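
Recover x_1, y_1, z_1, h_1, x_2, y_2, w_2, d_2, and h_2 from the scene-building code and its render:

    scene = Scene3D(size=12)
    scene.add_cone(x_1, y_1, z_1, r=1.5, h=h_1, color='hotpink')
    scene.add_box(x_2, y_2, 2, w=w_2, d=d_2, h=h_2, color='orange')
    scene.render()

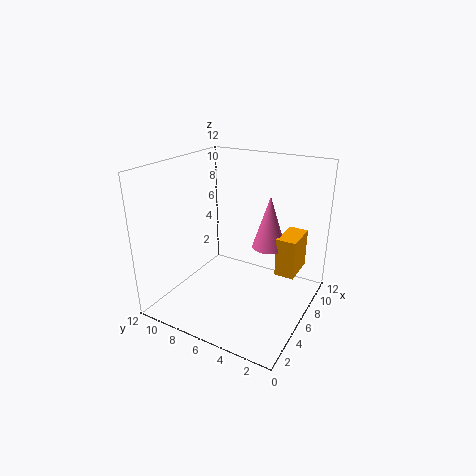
x_1 = 9; y_1 = 4.5; z_1 = 4.25; h_1 = 4.75; x_2 = 8.25; y_2 = 1.75; w_2 = 3.25; d_2 = 1.75; h_2 = 3.5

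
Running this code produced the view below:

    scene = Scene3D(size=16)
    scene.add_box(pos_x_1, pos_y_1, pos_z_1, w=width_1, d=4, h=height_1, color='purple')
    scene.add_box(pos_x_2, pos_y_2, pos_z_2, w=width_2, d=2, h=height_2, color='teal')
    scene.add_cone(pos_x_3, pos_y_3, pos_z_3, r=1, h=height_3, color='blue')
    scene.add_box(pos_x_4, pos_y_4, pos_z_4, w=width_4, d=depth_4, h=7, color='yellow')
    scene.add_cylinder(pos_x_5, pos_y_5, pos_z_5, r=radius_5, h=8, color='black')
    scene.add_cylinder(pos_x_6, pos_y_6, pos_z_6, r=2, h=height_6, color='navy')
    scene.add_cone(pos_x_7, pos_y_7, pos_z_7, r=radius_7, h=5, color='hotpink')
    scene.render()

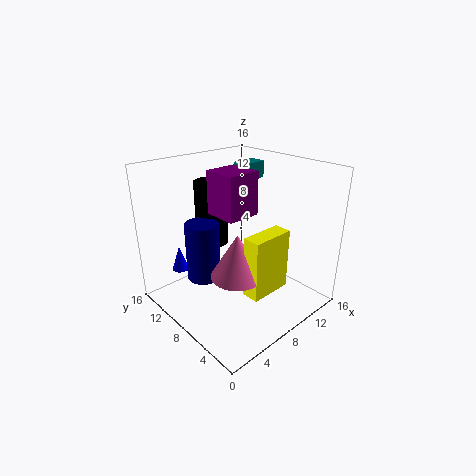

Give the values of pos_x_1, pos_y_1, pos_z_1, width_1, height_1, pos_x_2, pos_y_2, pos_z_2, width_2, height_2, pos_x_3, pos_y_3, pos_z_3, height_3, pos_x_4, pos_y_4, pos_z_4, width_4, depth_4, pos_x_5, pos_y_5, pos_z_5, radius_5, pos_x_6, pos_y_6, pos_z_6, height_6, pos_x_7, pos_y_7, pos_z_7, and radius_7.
pos_x_1 = 7; pos_y_1 = 8; pos_z_1 = 10; width_1 = 4; height_1 = 5; pos_x_2 = 12; pos_y_2 = 11; pos_z_2 = 13; width_2 = 3; height_2 = 2; pos_x_3 = 4; pos_y_3 = 14; pos_z_3 = 3; height_3 = 3; pos_x_4 = 7; pos_y_4 = 4; pos_z_4 = 2; width_4 = 5; depth_4 = 2; pos_x_5 = 9; pos_y_5 = 14; pos_z_5 = 5; radius_5 = 2; pos_x_6 = 6; pos_y_6 = 12; pos_z_6 = 2; height_6 = 7; pos_x_7 = 7; pos_y_7 = 7; pos_z_7 = 4; radius_7 = 3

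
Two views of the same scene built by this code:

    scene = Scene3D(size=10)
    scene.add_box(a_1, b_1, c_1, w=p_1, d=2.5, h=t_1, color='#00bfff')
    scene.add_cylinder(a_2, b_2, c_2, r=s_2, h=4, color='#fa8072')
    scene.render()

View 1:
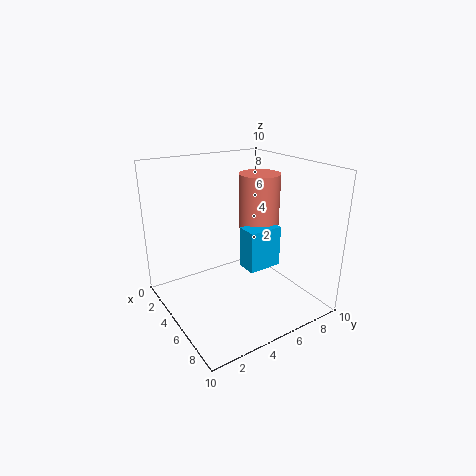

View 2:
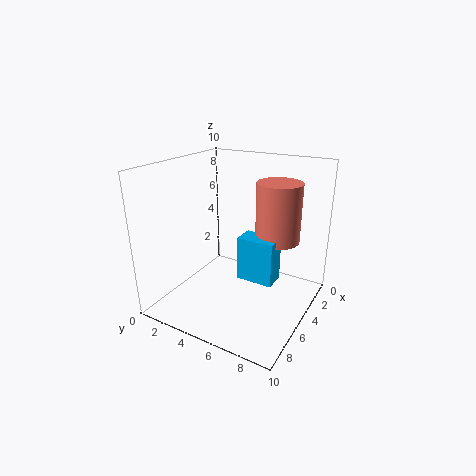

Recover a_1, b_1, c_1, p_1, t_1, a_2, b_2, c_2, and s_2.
a_1 = 4.5; b_1 = 5.5; c_1 = 2.5; p_1 = 1.5; t_1 = 3; a_2 = 4; b_2 = 7.5; c_2 = 5; s_2 = 1.5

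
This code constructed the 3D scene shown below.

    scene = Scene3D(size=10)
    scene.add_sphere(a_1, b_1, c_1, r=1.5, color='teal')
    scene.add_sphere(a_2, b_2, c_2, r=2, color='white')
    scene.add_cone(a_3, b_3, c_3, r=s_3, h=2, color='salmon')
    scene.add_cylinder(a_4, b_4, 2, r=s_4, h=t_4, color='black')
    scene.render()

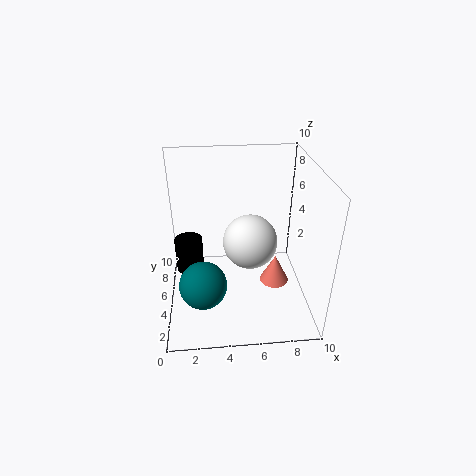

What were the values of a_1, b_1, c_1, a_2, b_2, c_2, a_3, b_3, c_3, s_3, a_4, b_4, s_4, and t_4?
a_1 = 2.5; b_1 = 2; c_1 = 3.5; a_2 = 6; b_2 = 6; c_2 = 4; a_3 = 7.5; b_3 = 4; c_3 = 2; s_3 = 1; a_4 = 1.5; b_4 = 6; s_4 = 1; t_4 = 2.5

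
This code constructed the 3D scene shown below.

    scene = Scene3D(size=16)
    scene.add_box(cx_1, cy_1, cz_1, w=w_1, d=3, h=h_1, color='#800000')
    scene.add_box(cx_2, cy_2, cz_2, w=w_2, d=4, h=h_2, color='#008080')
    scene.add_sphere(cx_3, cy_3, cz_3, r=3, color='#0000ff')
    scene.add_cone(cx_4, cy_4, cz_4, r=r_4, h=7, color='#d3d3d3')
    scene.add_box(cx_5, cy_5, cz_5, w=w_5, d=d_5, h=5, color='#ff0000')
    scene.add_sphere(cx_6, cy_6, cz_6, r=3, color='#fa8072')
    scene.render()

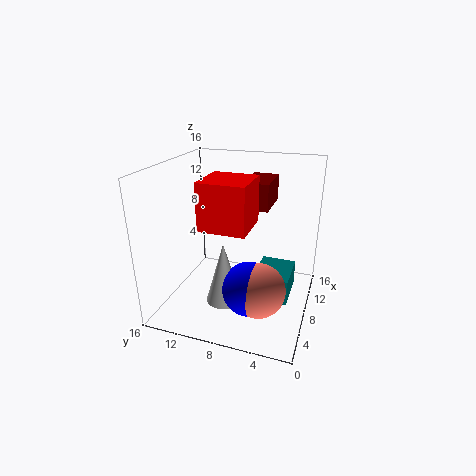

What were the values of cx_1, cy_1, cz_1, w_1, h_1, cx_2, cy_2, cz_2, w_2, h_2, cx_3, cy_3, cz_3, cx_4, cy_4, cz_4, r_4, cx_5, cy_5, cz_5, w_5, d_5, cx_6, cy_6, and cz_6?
cx_1 = 9, cy_1 = 5, cz_1 = 11, w_1 = 5, h_1 = 3, cx_2 = 7, cy_2 = 2, cz_2 = 1, w_2 = 5, h_2 = 3, cx_3 = 6, cy_3 = 6, cz_3 = 3, cx_4 = 6, cy_4 = 9, cz_4 = 1, r_4 = 2, cx_5 = 4, cy_5 = 6, cz_5 = 10, w_5 = 5, d_5 = 5, cx_6 = 6, cy_6 = 5, cz_6 = 3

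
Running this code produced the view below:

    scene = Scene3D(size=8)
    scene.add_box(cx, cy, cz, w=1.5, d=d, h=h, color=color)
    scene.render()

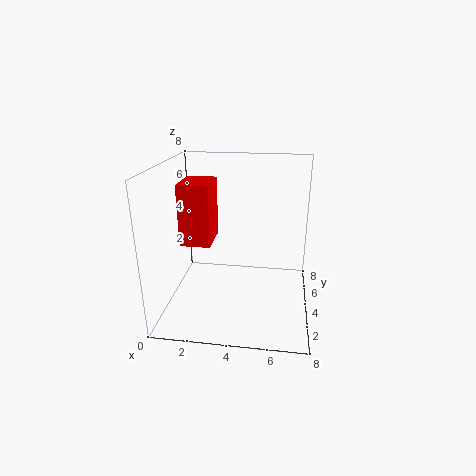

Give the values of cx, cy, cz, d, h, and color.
cx = 1.5, cy = 1.5, cz = 4.5, d = 2, h = 3, color = 'red'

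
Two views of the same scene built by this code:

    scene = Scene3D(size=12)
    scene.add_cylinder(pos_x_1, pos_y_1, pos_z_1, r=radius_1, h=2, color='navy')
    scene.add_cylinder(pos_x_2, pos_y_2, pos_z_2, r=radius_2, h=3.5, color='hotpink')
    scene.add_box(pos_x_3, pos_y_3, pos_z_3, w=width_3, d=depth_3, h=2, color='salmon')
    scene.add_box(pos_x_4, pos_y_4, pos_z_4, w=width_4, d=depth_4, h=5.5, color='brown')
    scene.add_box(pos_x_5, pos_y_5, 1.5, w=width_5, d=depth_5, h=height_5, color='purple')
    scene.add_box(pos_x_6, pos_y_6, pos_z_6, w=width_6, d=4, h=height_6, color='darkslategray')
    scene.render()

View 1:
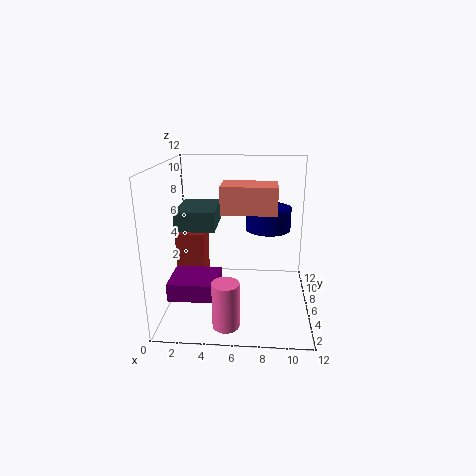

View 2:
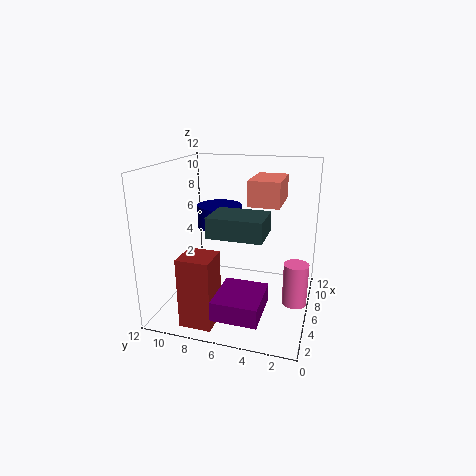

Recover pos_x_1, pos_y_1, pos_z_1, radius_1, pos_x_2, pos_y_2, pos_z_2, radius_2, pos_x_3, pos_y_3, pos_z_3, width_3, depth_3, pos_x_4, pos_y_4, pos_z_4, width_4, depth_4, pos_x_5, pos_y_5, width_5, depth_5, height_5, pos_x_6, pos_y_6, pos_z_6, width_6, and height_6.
pos_x_1 = 8.5
pos_y_1 = 8.5
pos_z_1 = 6
radius_1 = 2
pos_x_2 = 5.5
pos_y_2 = 1
pos_z_2 = 1
radius_2 = 1
pos_x_3 = 5
pos_y_3 = 2.5
pos_z_3 = 9
width_3 = 4
depth_3 = 2.5
pos_x_4 = 0.5
pos_y_4 = 6.5
pos_z_4 = 0.5
width_4 = 2.5
depth_4 = 2.5
pos_x_5 = 0.5
pos_y_5 = 3
width_5 = 4
depth_5 = 3.5
height_5 = 1.5
pos_x_6 = 1.5
pos_y_6 = 3
pos_z_6 = 7.5
width_6 = 3
height_6 = 1.5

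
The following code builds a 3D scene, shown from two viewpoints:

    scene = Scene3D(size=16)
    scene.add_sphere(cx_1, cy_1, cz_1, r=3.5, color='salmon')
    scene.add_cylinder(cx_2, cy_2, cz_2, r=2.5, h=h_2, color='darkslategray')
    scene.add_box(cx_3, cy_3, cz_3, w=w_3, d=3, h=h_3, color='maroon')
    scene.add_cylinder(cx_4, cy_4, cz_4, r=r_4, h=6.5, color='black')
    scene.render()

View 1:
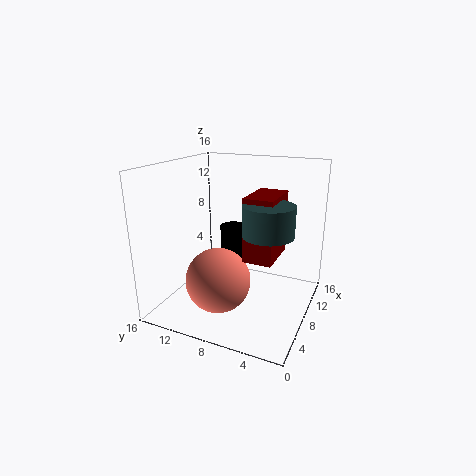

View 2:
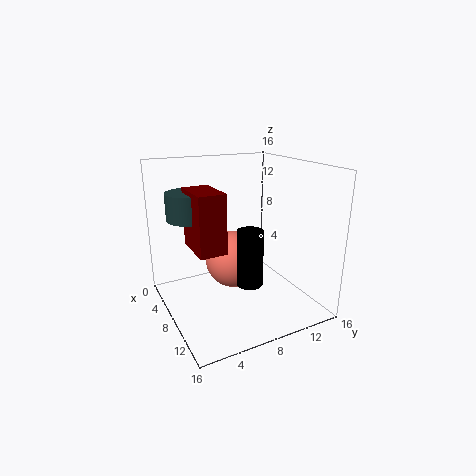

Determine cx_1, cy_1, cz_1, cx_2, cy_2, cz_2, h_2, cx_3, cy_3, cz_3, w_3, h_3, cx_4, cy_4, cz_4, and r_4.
cx_1 = 5; cy_1 = 9; cz_1 = 4; cx_2 = 5; cy_2 = 3.5; cz_2 = 10; h_2 = 3; cx_3 = 4.5; cy_3 = 3; cz_3 = 7; w_3 = 5; h_3 = 6.5; cx_4 = 9; cy_4 = 9; cz_4 = 2.5; r_4 = 1.5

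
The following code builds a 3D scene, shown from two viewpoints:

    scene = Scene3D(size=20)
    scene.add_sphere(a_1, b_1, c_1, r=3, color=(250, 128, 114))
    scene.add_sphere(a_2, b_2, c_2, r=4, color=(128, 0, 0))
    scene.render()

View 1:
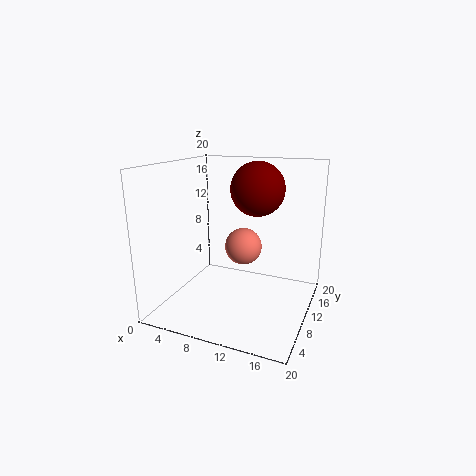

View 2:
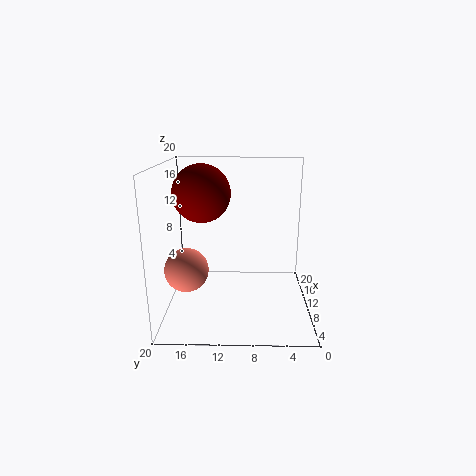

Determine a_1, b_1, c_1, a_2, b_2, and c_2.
a_1 = 8, b_1 = 17, c_1 = 6, a_2 = 11, b_2 = 15, c_2 = 16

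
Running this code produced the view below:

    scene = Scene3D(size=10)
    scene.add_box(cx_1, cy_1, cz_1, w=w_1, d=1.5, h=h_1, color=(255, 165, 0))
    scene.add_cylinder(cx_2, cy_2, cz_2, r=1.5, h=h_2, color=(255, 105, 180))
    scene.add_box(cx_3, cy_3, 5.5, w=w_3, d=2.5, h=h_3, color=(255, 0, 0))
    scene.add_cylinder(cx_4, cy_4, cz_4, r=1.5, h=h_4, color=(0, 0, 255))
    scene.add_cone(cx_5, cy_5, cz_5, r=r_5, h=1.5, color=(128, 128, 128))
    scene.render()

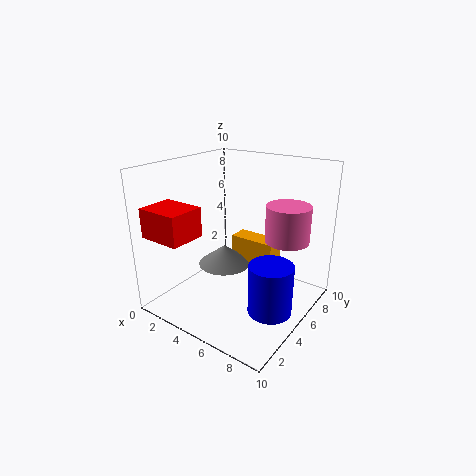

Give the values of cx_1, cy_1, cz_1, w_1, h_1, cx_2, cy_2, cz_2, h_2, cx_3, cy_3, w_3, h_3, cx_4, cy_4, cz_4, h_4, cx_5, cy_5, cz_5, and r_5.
cx_1 = 3, cy_1 = 7, cz_1 = 1.5, w_1 = 3.5, h_1 = 2.5, cx_2 = 8, cy_2 = 6.5, cz_2 = 5, h_2 = 2.5, cx_3 = 0.5, cy_3 = 0.5, w_3 = 3, h_3 = 2, cx_4 = 8, cy_4 = 4.5, cz_4 = 0.5, h_4 = 3.5, cx_5 = 3, cy_5 = 6, cz_5 = 2, r_5 = 2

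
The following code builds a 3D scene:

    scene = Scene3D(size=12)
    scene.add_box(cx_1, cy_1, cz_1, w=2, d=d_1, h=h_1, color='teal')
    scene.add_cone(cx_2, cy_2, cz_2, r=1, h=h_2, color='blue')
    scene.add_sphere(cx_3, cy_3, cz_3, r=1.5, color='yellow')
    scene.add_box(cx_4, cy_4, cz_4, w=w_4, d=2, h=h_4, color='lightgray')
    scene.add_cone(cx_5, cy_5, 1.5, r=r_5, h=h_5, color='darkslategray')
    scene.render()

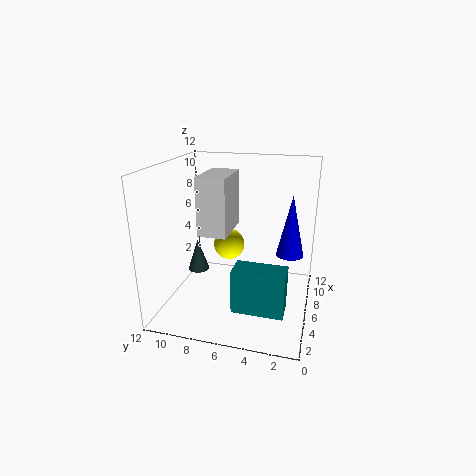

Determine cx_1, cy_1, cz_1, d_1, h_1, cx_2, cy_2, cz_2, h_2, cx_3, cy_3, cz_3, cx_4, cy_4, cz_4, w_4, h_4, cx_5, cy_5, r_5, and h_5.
cx_1 = 2, cy_1 = 1.5, cz_1 = 1.5, d_1 = 4, h_1 = 3.5, cx_2 = 4, cy_2 = 1.5, cz_2 = 6, h_2 = 4.5, cx_3 = 10, cy_3 = 8, cz_3 = 3.5, cx_4 = 1, cy_4 = 5.5, cz_4 = 8, w_4 = 3.5, h_4 = 4, cx_5 = 8, cy_5 = 10.5, r_5 = 1, h_5 = 3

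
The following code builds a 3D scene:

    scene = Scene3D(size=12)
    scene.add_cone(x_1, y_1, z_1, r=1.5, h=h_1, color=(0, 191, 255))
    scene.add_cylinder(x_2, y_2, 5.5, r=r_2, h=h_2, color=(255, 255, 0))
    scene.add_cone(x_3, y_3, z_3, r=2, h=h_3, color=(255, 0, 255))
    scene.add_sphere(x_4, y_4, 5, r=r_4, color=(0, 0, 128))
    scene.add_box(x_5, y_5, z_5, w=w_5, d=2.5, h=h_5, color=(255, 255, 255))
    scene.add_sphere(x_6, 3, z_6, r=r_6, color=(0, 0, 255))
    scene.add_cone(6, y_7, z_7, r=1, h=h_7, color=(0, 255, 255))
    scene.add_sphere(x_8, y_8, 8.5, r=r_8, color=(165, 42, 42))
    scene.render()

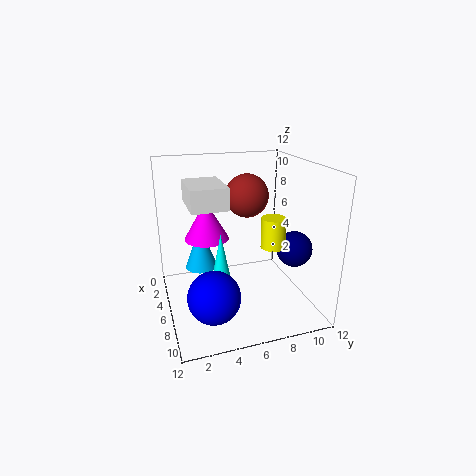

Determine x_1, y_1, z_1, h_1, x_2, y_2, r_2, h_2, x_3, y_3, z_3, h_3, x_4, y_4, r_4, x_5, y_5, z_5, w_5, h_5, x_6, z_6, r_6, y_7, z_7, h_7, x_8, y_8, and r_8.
x_1 = 2.5, y_1 = 3.5, z_1 = 2, h_1 = 4, x_2 = 7.5, y_2 = 8.5, r_2 = 1, h_2 = 2.5, x_3 = 3, y_3 = 4, z_3 = 5, h_3 = 3.5, x_4 = 7.5, y_4 = 10.5, r_4 = 1.5, x_5 = 7, y_5 = 1.5, z_5 = 10, w_5 = 3.5, h_5 = 1.5, x_6 = 9.5, z_6 = 3, r_6 = 2, y_7 = 4.5, z_7 = 1.5, h_7 = 5, x_8 = 2.5, y_8 = 8, r_8 = 2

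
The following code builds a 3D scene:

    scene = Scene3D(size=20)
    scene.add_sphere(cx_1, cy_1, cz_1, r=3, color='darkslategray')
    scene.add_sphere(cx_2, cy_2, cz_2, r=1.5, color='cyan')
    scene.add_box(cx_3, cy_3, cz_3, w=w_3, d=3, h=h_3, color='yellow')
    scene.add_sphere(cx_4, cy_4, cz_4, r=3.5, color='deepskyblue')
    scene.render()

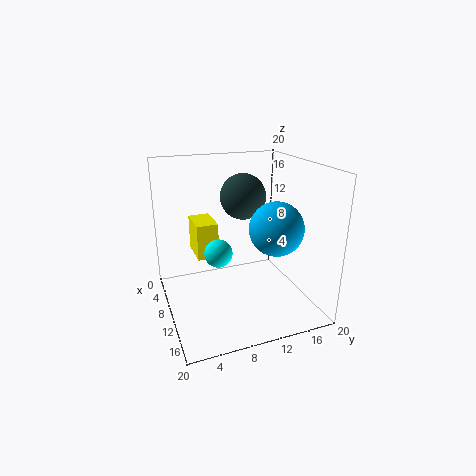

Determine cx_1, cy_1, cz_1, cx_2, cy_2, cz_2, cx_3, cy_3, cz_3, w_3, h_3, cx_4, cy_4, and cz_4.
cx_1 = 10.5
cy_1 = 10.5
cz_1 = 16
cx_2 = 18.5
cy_2 = 4.5
cz_2 = 12.5
cx_3 = 4
cy_3 = 4.5
cz_3 = 7
w_3 = 5
h_3 = 5
cx_4 = 14.5
cy_4 = 13.5
cz_4 = 12.5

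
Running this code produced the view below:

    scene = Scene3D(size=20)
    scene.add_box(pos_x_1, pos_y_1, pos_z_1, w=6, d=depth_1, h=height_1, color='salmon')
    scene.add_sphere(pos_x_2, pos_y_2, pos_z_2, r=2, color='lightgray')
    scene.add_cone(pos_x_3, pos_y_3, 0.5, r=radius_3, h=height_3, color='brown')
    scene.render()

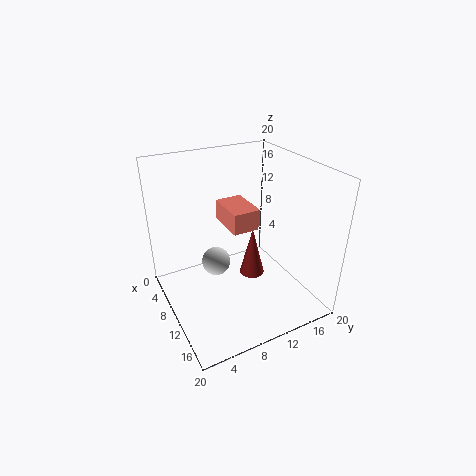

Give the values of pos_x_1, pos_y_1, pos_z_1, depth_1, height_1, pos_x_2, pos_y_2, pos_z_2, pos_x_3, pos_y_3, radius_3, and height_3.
pos_x_1 = 4, pos_y_1 = 9.5, pos_z_1 = 10.5, depth_1 = 4, height_1 = 3, pos_x_2 = 9, pos_y_2 = 7, pos_z_2 = 6.5, pos_x_3 = 6.5, pos_y_3 = 14.5, radius_3 = 2, height_3 = 8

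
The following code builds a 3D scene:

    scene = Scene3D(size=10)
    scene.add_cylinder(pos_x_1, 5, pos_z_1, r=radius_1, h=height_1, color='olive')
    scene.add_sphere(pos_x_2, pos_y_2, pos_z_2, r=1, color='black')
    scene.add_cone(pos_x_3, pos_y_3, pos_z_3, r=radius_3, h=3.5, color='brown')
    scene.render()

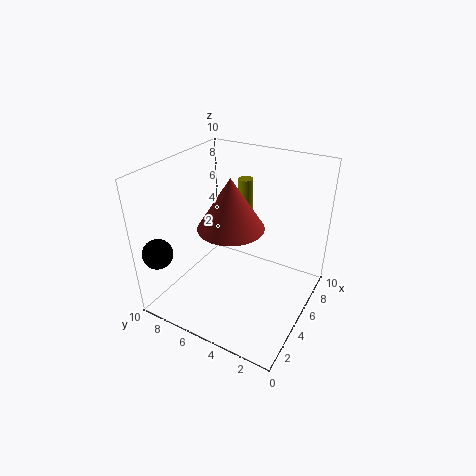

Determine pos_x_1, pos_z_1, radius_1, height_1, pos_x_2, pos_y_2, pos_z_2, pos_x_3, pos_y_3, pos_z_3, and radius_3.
pos_x_1 = 6, pos_z_1 = 4.75, radius_1 = 0.5, height_1 = 4.25, pos_x_2 = 1, pos_y_2 = 8.75, pos_z_2 = 4.75, pos_x_3 = 4.5, pos_y_3 = 5.25, pos_z_3 = 6, radius_3 = 2.25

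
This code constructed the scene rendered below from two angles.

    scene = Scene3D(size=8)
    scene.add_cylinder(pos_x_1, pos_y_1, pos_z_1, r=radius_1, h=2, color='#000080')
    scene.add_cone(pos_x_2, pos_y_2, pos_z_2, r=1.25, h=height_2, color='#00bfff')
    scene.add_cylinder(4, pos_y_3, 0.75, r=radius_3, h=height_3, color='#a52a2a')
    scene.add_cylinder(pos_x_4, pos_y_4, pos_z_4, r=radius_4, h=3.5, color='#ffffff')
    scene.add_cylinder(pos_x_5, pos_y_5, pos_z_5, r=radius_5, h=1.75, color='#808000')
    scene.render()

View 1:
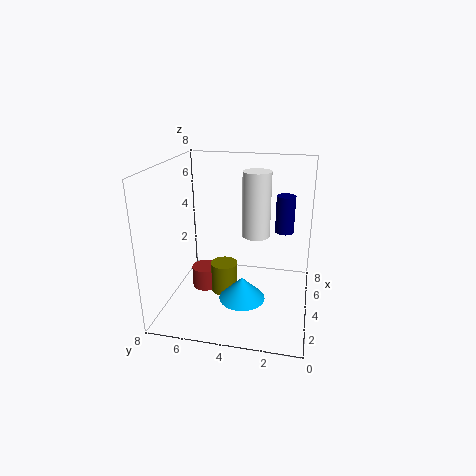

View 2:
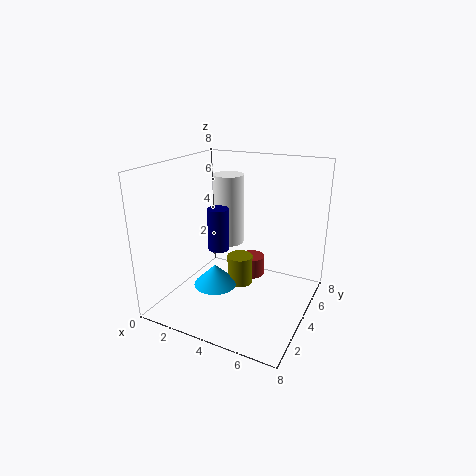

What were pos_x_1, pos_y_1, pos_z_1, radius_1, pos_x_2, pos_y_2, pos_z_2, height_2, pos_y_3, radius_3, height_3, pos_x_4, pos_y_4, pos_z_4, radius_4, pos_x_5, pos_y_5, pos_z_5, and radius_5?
pos_x_1 = 4.25
pos_y_1 = 1.5
pos_z_1 = 4.5
radius_1 = 0.5
pos_x_2 = 2.75
pos_y_2 = 3.5
pos_z_2 = 1
height_2 = 1.25
pos_y_3 = 6
radius_3 = 0.75
height_3 = 1.25
pos_x_4 = 4
pos_y_4 = 3
pos_z_4 = 4.25
radius_4 = 0.75
pos_x_5 = 3.75
pos_y_5 = 4.75
pos_z_5 = 0.75
radius_5 = 0.75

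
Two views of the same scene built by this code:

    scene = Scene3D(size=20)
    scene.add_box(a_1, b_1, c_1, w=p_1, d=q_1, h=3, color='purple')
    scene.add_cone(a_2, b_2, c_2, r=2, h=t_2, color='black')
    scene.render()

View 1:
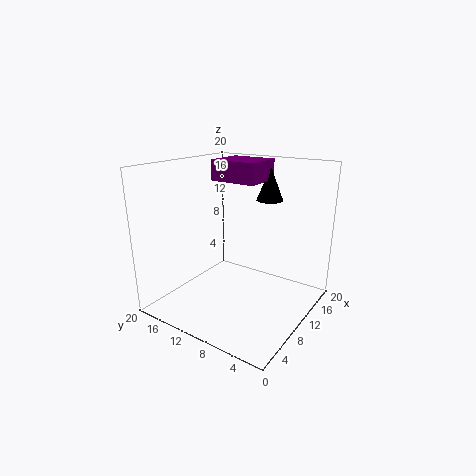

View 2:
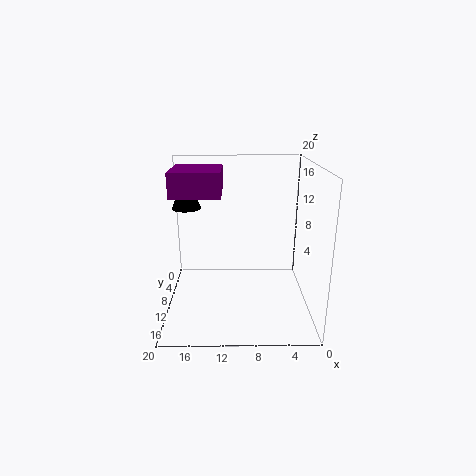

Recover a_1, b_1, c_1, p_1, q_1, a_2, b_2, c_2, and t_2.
a_1 = 12
b_1 = 9
c_1 = 17
p_1 = 6
q_1 = 7
a_2 = 17
b_2 = 9
c_2 = 14
t_2 = 5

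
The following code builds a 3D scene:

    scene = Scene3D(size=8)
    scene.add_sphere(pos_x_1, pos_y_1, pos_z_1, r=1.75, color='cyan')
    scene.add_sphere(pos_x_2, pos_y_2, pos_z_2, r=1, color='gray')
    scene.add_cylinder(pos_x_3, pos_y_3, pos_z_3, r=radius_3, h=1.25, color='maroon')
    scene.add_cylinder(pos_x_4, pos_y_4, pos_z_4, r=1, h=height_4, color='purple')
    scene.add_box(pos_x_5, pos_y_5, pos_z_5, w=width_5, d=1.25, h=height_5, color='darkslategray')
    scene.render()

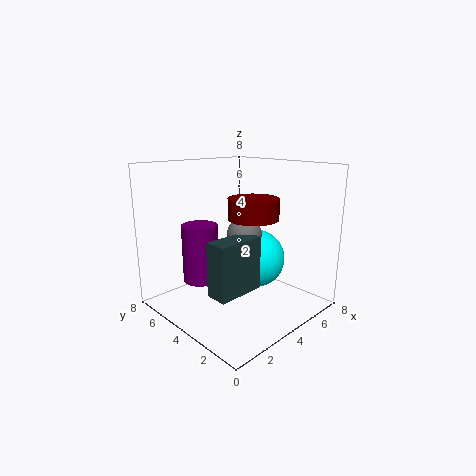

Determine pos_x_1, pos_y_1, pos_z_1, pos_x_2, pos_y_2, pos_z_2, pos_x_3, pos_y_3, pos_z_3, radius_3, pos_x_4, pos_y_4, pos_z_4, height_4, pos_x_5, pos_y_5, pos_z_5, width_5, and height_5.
pos_x_1 = 5.75; pos_y_1 = 4.25; pos_z_1 = 2.25; pos_x_2 = 4.75; pos_y_2 = 4.25; pos_z_2 = 4; pos_x_3 = 5.5; pos_y_3 = 4.25; pos_z_3 = 4.75; radius_3 = 1.5; pos_x_4 = 2.5; pos_y_4 = 5.5; pos_z_4 = 1.5; height_4 = 3.25; pos_x_5 = 1.75; pos_y_5 = 2.75; pos_z_5 = 1.25; width_5 = 2.75; height_5 = 3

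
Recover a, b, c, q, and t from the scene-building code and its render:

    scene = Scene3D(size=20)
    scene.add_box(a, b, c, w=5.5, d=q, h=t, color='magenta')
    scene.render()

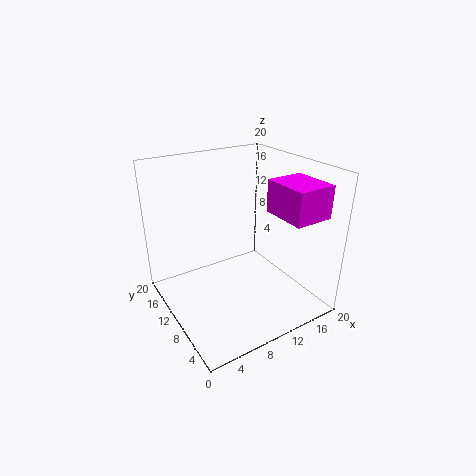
a = 14; b = 2.5; c = 13.5; q = 6.5; t = 4.5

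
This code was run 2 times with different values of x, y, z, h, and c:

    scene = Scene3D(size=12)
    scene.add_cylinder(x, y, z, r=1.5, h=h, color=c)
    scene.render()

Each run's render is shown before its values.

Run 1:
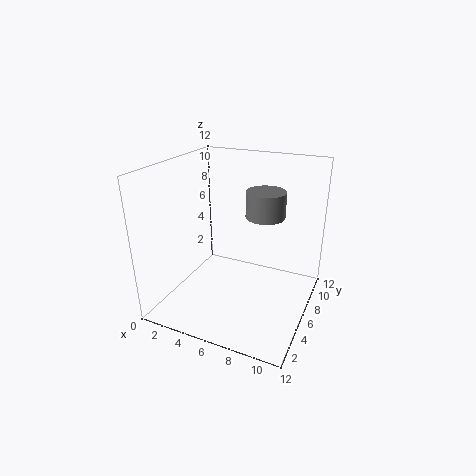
x = 8.5
y = 5.5
z = 8.5
h = 2
c = 'gray'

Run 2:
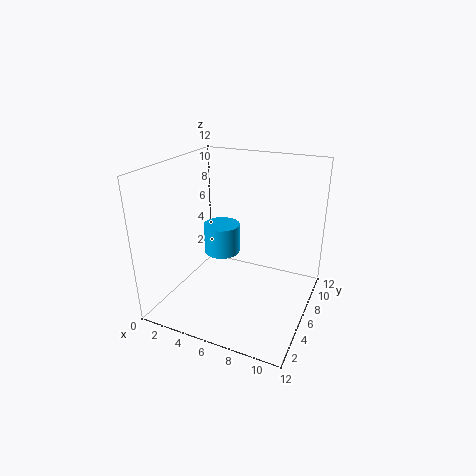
x = 4.5
y = 6
z = 4.5
h = 2.5
c = 'deepskyblue'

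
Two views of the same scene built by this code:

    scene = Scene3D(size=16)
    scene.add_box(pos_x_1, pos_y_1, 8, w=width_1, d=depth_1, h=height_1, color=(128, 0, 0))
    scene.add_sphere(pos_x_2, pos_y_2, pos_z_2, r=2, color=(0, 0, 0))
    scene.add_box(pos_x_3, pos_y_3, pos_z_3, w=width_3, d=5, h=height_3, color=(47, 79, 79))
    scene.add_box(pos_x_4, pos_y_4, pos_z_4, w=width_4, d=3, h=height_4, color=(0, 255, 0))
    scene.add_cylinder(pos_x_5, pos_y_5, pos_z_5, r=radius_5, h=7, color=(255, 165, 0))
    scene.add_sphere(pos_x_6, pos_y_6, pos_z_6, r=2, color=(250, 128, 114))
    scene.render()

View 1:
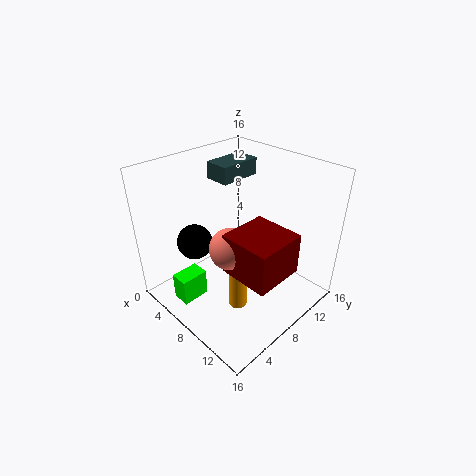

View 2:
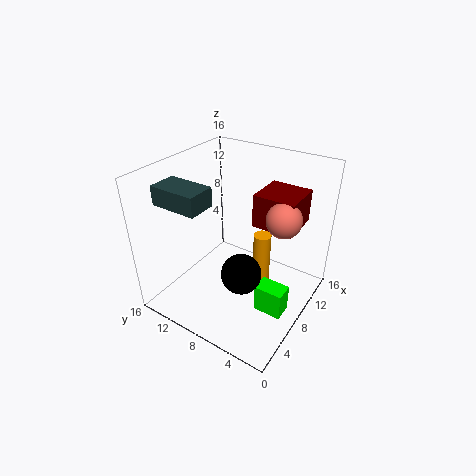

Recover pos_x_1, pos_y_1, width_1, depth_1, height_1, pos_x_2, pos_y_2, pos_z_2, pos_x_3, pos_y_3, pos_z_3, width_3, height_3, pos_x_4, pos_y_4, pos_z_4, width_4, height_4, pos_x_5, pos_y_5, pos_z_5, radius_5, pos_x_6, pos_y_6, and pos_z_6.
pos_x_1 = 11; pos_y_1 = 3; width_1 = 5; depth_1 = 5; height_1 = 4; pos_x_2 = 4; pos_y_2 = 5; pos_z_2 = 7; pos_x_3 = 2; pos_y_3 = 9; pos_z_3 = 13; width_3 = 3; height_3 = 2; pos_x_4 = 5; pos_y_4 = 1; pos_z_4 = 2; width_4 = 2; height_4 = 3; pos_x_5 = 10; pos_y_5 = 6; pos_z_5 = 1; radius_5 = 1; pos_x_6 = 11; pos_y_6 = 4; pos_z_6 = 10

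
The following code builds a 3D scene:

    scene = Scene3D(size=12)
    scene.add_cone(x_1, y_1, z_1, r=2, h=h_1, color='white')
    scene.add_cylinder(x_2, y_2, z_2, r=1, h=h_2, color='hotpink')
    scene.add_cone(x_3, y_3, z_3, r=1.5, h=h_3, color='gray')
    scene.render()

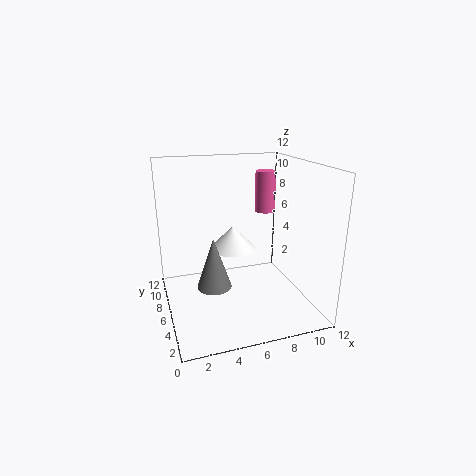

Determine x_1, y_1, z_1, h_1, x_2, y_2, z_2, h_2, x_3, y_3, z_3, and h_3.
x_1 = 6; y_1 = 7.5; z_1 = 4.5; h_1 = 2; x_2 = 10.5; y_2 = 11; z_2 = 6.5; h_2 = 4; x_3 = 4; y_3 = 6.5; z_3 = 1.5; h_3 = 4.5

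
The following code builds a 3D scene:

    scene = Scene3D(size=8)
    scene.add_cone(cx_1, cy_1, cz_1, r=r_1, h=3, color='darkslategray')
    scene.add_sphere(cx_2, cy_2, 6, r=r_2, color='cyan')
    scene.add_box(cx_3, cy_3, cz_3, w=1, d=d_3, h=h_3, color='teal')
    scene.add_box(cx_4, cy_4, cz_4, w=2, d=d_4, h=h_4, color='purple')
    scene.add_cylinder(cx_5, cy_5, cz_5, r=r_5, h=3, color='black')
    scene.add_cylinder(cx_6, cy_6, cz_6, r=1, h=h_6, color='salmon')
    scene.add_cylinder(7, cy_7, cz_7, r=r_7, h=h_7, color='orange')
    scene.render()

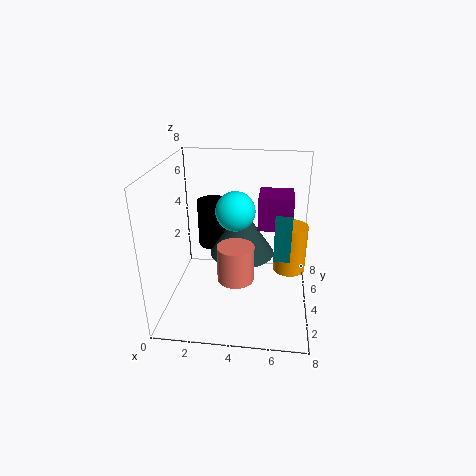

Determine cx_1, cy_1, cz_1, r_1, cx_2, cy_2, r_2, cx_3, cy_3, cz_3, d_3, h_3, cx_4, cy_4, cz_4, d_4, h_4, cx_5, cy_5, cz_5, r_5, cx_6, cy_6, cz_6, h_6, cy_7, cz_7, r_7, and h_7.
cx_1 = 4
cy_1 = 6
cz_1 = 2
r_1 = 2
cx_2 = 4
cy_2 = 3
r_2 = 1
cx_3 = 6
cy_3 = 5
cz_3 = 2
d_3 = 1
h_3 = 3
cx_4 = 5
cy_4 = 5
cz_4 = 4
d_4 = 2
h_4 = 2
cx_5 = 2
cy_5 = 7
cz_5 = 2
r_5 = 1
cx_6 = 4
cy_6 = 3
cz_6 = 2
h_6 = 2
cy_7 = 6
cz_7 = 1
r_7 = 1
h_7 = 3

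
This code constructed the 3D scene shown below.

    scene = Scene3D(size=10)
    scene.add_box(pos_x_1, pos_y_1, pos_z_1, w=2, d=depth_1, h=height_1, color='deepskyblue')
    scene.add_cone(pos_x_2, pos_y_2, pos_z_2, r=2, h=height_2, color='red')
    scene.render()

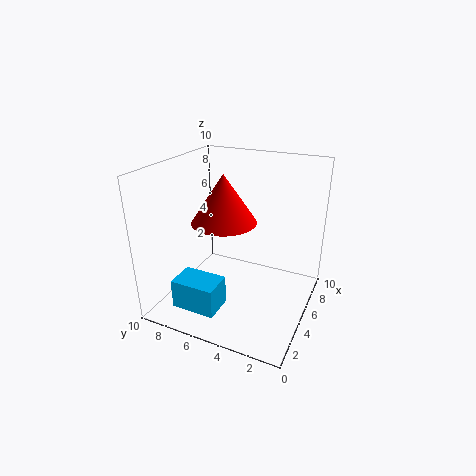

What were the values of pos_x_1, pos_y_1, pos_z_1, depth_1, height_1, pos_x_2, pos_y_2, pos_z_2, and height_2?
pos_x_1 = 1, pos_y_1 = 5, pos_z_1 = 1, depth_1 = 3, height_1 = 2, pos_x_2 = 3, pos_y_2 = 5, pos_z_2 = 7, height_2 = 3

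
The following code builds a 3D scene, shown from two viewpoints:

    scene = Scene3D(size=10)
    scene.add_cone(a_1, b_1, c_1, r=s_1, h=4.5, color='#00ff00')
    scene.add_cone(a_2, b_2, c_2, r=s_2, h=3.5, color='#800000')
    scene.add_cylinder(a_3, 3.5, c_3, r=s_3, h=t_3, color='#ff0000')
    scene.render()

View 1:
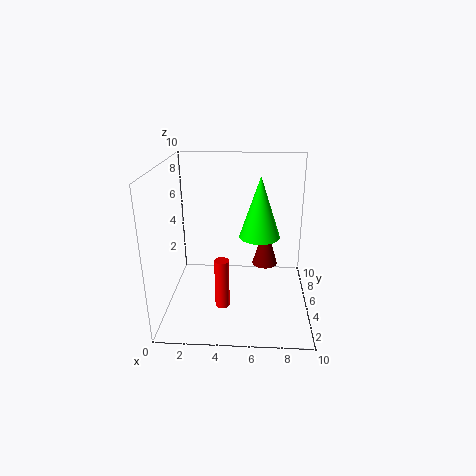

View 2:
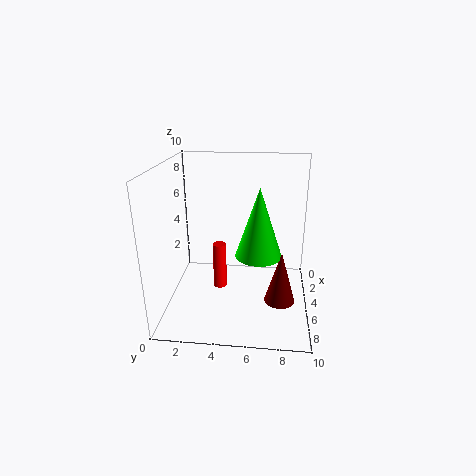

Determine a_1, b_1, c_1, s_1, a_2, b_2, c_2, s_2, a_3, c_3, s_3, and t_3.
a_1 = 6.5
b_1 = 6.5
c_1 = 4.5
s_1 = 1.5
a_2 = 7
b_2 = 8
c_2 = 1.5
s_2 = 1
a_3 = 4
c_3 = 0.5
s_3 = 0.5
t_3 = 3.5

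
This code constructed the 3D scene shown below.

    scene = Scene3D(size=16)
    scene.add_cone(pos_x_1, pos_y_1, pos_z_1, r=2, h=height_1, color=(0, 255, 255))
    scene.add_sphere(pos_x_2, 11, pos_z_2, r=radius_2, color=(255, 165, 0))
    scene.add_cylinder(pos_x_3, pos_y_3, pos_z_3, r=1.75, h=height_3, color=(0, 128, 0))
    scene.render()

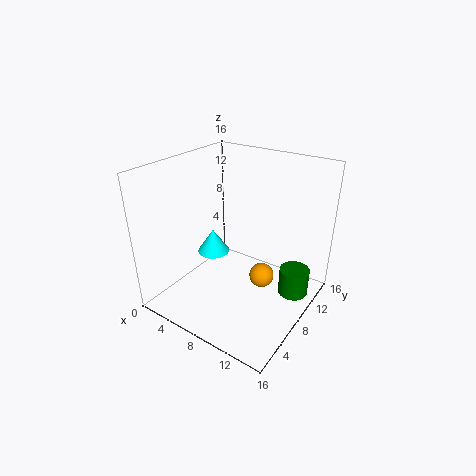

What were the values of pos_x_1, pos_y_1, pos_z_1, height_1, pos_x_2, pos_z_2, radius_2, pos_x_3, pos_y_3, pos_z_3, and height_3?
pos_x_1 = 3
pos_y_1 = 9.75
pos_z_1 = 3.75
height_1 = 3
pos_x_2 = 9.5
pos_z_2 = 1.75
radius_2 = 1.5
pos_x_3 = 13.5
pos_y_3 = 11.75
pos_z_3 = 0.5
height_3 = 3.25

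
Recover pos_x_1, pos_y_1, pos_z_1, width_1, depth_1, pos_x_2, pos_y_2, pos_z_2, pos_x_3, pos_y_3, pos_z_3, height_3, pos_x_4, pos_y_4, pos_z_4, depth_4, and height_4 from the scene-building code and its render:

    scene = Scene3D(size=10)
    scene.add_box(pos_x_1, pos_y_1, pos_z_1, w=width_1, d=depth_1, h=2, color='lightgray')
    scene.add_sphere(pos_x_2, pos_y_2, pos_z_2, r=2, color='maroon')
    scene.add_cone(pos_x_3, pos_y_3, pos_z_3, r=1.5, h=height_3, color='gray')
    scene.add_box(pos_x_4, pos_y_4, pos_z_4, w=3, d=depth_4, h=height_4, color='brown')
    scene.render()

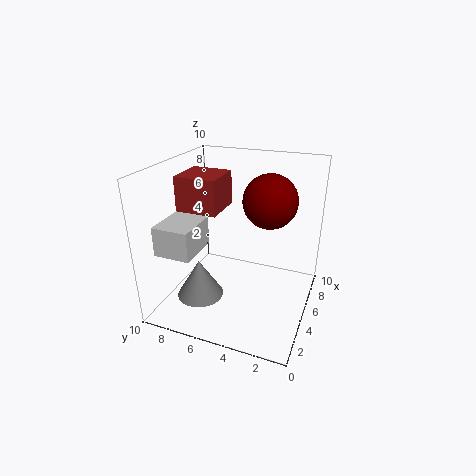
pos_x_1 = 1.5, pos_y_1 = 7, pos_z_1 = 4.5, width_1 = 3, depth_1 = 2.5, pos_x_2 = 7.5, pos_y_2 = 3.5, pos_z_2 = 7, pos_x_3 = 2, pos_y_3 = 6.5, pos_z_3 = 2, height_3 = 2.5, pos_x_4 = 4.5, pos_y_4 = 6.5, pos_z_4 = 6.5, depth_4 = 3, height_4 = 2.5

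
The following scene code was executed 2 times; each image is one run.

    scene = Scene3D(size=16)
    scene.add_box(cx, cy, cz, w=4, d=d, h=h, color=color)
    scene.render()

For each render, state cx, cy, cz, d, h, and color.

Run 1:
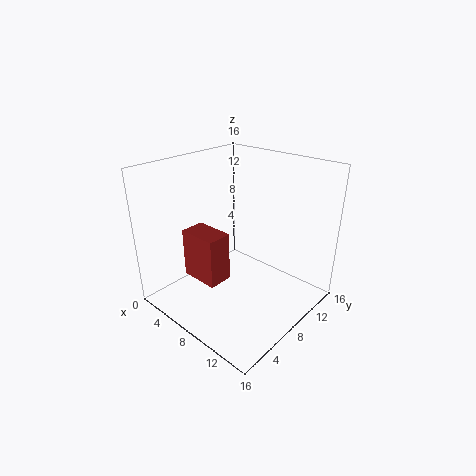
cx = 6, cy = 2, cz = 5.5, d = 2.5, h = 5, color = 'brown'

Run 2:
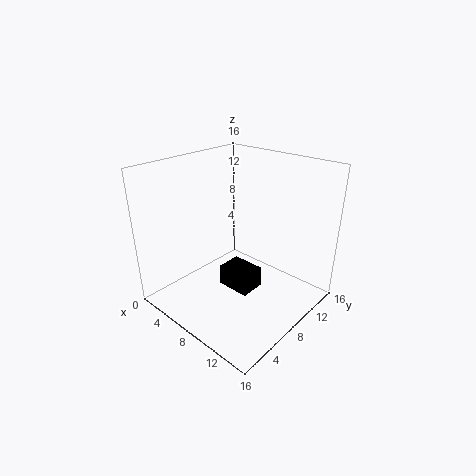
cx = 5.5, cy = 7.5, cz = 1, d = 3, h = 2.5, color = 'black'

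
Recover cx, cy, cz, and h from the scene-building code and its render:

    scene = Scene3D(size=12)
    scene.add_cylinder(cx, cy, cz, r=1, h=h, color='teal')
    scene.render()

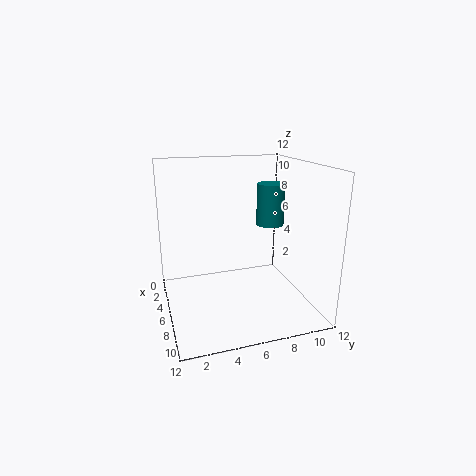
cx = 9; cy = 7.5; cz = 8; h = 3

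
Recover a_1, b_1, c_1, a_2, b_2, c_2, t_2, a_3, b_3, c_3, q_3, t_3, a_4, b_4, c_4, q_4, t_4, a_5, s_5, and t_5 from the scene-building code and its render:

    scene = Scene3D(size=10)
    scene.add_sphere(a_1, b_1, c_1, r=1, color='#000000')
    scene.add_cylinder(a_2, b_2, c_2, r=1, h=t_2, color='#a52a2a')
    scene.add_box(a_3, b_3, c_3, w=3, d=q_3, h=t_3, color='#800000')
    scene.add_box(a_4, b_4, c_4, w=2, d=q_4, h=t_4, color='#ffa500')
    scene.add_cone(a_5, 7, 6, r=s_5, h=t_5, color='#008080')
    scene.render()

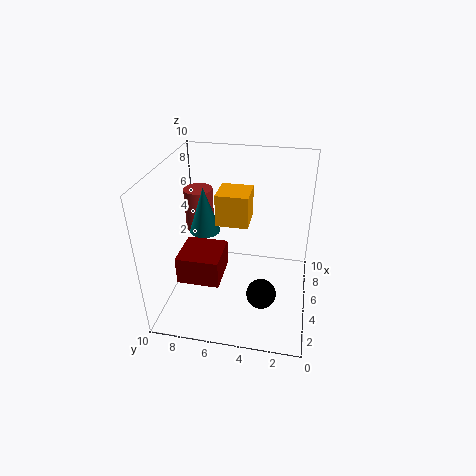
a_1 = 3
b_1 = 3
c_1 = 2
a_2 = 6
b_2 = 8
c_2 = 5
t_2 = 3
a_3 = 3
b_3 = 6
c_3 = 2
q_3 = 3
t_3 = 2
a_4 = 3
b_4 = 4
c_4 = 7
q_4 = 2
t_4 = 2
a_5 = 4
s_5 = 1
t_5 = 3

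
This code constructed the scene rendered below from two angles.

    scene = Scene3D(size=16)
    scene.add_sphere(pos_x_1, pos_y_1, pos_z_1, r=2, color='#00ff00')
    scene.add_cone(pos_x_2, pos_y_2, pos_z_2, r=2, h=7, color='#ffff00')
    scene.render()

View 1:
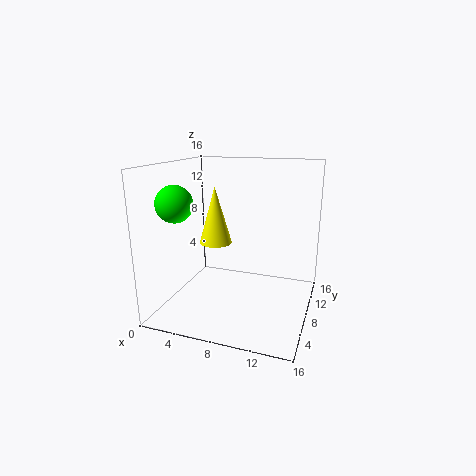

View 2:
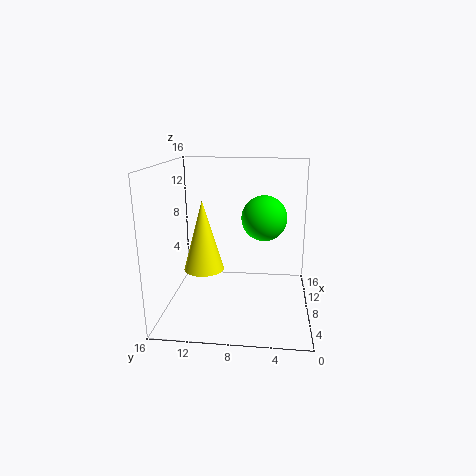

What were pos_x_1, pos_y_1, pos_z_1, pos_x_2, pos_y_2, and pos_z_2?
pos_x_1 = 2
pos_y_1 = 5
pos_z_1 = 12
pos_x_2 = 4
pos_y_2 = 11
pos_z_2 = 6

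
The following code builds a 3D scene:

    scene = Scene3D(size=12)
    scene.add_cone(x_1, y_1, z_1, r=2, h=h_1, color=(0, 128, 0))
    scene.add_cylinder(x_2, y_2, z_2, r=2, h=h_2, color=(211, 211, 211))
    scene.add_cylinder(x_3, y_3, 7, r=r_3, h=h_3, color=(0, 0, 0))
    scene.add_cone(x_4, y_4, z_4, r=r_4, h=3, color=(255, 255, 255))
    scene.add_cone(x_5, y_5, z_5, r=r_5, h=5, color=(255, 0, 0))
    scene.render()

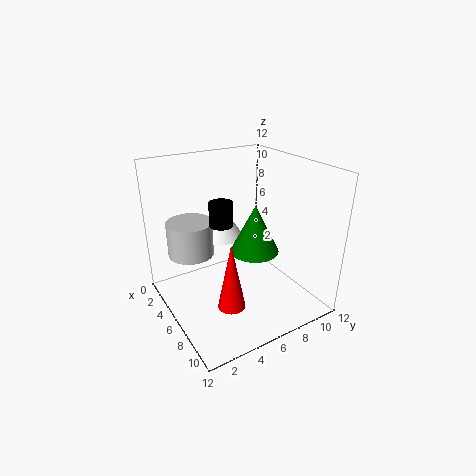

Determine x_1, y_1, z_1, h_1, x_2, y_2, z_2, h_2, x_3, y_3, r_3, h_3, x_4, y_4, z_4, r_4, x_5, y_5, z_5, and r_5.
x_1 = 7
y_1 = 7
z_1 = 5
h_1 = 4
x_2 = 3
y_2 = 3
z_2 = 4
h_2 = 3
x_3 = 5
y_3 = 5
r_3 = 1
h_3 = 2
x_4 = 3
y_4 = 6
z_4 = 5
r_4 = 2
x_5 = 10
y_5 = 3
z_5 = 3
r_5 = 1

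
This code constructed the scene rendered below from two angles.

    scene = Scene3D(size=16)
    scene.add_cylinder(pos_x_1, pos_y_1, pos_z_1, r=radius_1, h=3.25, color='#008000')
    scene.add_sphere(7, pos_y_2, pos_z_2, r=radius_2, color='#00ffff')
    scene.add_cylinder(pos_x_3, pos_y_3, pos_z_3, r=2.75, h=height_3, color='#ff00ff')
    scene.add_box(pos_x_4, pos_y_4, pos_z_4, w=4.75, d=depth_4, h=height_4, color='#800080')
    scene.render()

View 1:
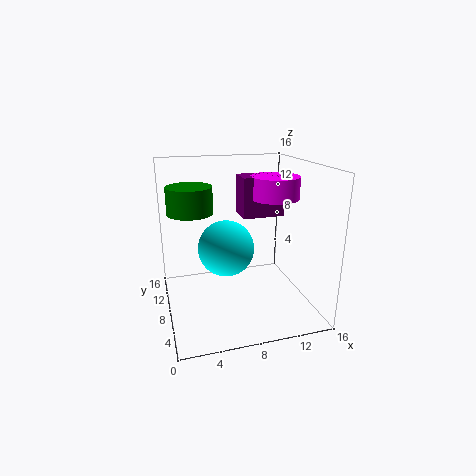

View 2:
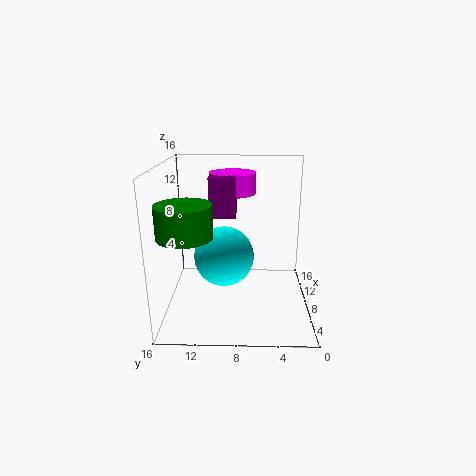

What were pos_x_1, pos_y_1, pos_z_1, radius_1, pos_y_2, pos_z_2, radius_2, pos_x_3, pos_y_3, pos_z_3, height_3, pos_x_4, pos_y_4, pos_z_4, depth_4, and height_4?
pos_x_1 = 3.5; pos_y_1 = 13; pos_z_1 = 9.75; radius_1 = 2.75; pos_y_2 = 9.5; pos_z_2 = 6.25; radius_2 = 3.25; pos_x_3 = 12.5; pos_y_3 = 8.75; pos_z_3 = 12; height_3 = 2.5; pos_x_4 = 8.75; pos_y_4 = 8.25; pos_z_4 = 10; depth_4 = 3; height_4 = 4.5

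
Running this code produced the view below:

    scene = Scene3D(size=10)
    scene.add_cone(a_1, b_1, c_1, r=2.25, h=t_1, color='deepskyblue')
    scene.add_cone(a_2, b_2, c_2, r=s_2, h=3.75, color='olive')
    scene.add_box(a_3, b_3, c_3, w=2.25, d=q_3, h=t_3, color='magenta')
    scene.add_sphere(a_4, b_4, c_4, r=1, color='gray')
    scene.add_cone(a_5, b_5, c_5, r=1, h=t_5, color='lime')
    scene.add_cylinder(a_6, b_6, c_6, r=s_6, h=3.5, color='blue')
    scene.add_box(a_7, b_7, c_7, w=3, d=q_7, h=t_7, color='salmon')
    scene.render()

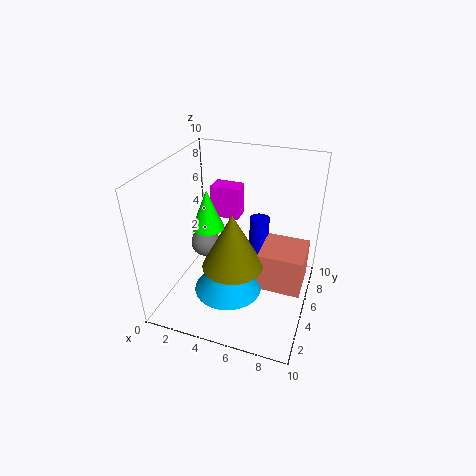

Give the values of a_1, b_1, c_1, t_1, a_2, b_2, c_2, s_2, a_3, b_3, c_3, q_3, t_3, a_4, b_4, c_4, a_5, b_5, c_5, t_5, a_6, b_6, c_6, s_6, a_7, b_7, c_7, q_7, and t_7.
a_1 = 5; b_1 = 3; c_1 = 2.25; t_1 = 3; a_2 = 5.25; b_2 = 3.25; c_2 = 4; s_2 = 2; a_3 = 1.75; b_3 = 7.75; c_3 = 4.75; q_3 = 1.5; t_3 = 2.5; a_4 = 2.75; b_4 = 4.5; c_4 = 4.5; a_5 = 3.75; b_5 = 3; c_5 = 6.75; t_5 = 2.5; a_6 = 5.75; b_6 = 7.75; c_6 = 1.75; s_6 = 0.75; a_7 = 6.75; b_7 = 3.75; c_7 = 2; q_7 = 3; t_7 = 2.75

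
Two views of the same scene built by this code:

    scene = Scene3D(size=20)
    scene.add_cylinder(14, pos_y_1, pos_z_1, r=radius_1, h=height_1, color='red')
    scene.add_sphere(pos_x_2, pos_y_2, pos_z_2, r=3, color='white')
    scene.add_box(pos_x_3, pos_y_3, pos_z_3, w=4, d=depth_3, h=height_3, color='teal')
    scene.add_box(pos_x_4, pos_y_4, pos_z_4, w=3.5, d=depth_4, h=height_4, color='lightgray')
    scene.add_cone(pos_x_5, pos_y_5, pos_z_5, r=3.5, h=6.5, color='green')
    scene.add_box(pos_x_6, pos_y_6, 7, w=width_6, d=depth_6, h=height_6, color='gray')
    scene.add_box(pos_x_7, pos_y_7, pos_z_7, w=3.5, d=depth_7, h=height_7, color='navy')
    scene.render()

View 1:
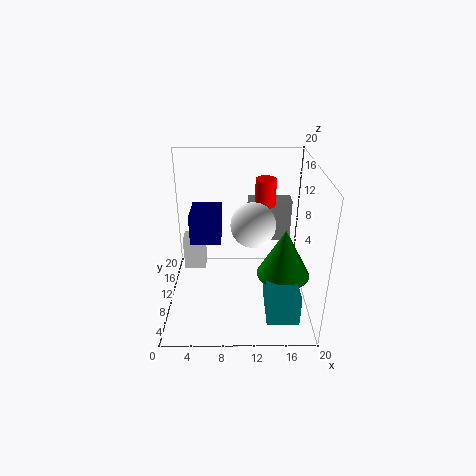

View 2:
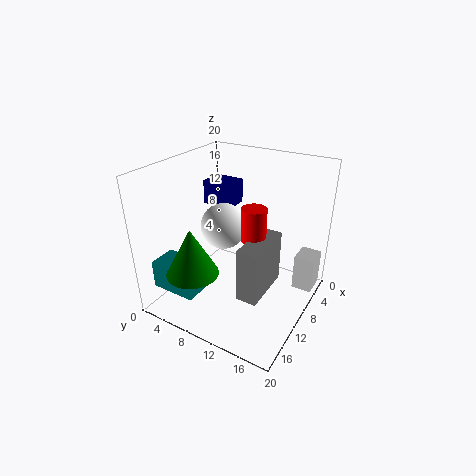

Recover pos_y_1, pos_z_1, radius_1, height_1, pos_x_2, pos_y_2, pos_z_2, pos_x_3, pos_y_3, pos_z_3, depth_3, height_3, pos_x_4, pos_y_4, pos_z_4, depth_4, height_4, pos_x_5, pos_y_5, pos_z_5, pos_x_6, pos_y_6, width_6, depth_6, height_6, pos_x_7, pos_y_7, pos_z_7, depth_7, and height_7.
pos_y_1 = 14.5, pos_z_1 = 13, radius_1 = 1.5, height_1 = 4, pos_x_2 = 12, pos_y_2 = 9, pos_z_2 = 12.5, pos_x_3 = 13.5, pos_y_3 = 0.5, pos_z_3 = 3, depth_3 = 6.5, height_3 = 4, pos_x_4 = 1, pos_y_4 = 16.5, pos_z_4 = 0.5, depth_4 = 3, height_4 = 5.5, pos_x_5 = 16, pos_y_5 = 6.5, pos_z_5 = 6.5, pos_x_6 = 11.5, pos_y_6 = 14.5, width_6 = 6.5, depth_6 = 2.5, height_6 = 6.5, pos_x_7 = 4.5, pos_y_7 = 3, pos_z_7 = 13, depth_7 = 4.5, height_7 = 3.5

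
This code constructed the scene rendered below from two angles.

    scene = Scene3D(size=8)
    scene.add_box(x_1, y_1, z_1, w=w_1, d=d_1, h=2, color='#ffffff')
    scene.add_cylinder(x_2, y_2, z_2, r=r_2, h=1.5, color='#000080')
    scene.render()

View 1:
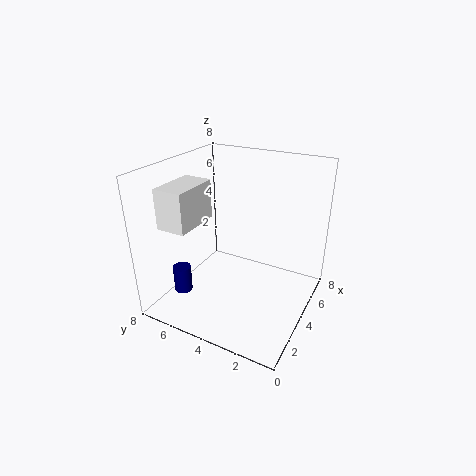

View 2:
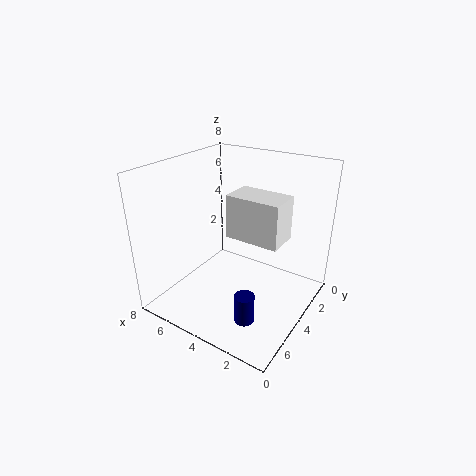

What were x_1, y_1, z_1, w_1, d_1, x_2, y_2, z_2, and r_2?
x_1 = 0.5
y_1 = 5
z_1 = 5.5
w_1 = 2.5
d_1 = 1.5
x_2 = 2
y_2 = 6.5
z_2 = 1
r_2 = 0.5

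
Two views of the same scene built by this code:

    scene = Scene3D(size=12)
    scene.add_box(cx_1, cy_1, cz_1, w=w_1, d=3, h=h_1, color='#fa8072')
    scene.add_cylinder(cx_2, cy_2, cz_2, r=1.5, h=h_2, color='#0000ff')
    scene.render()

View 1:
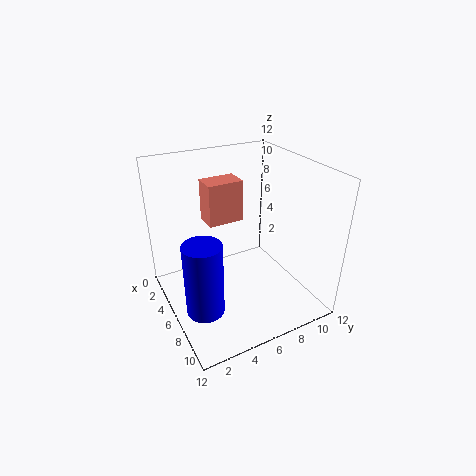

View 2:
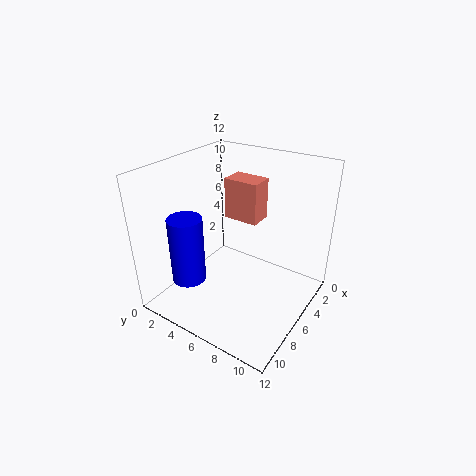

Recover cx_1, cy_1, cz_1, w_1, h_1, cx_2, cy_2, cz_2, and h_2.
cx_1 = 3, cy_1 = 4, cz_1 = 7, w_1 = 2, h_1 = 3.5, cx_2 = 8, cy_2 = 2, cz_2 = 1.5, h_2 = 6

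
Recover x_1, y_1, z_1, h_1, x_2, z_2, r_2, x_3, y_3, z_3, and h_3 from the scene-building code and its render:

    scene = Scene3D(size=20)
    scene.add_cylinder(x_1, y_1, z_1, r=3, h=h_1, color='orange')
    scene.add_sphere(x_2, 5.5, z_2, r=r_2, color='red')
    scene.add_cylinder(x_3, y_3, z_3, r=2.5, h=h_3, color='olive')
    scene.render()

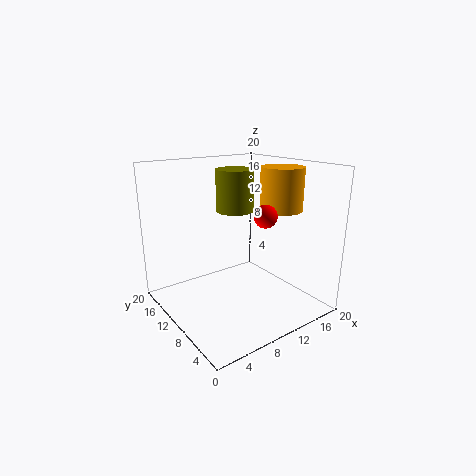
x_1 = 16; y_1 = 8; z_1 = 13.5; h_1 = 6; x_2 = 11; z_2 = 14; r_2 = 1.5; x_3 = 9.5; y_3 = 10; z_3 = 14; h_3 = 5.5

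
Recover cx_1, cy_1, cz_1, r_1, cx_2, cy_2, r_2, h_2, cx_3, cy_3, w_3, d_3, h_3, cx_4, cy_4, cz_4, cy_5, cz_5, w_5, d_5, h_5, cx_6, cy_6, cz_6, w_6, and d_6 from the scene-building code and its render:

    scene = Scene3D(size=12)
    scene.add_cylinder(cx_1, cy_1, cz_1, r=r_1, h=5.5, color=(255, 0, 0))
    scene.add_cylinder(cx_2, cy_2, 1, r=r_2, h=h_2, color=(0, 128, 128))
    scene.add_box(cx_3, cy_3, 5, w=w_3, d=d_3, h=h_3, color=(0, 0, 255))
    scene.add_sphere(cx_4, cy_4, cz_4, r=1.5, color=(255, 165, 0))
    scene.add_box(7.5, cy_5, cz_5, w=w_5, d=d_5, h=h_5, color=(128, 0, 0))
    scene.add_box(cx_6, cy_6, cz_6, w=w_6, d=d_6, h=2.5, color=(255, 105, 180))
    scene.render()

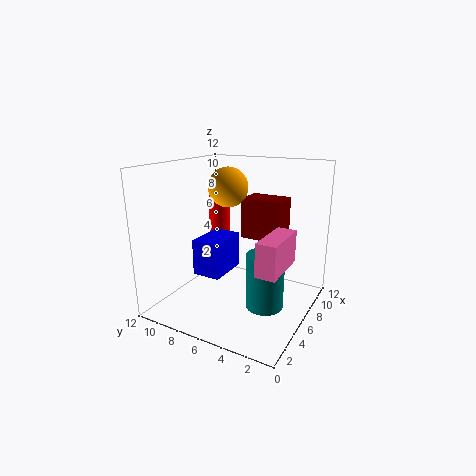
cx_1 = 9.5
cy_1 = 10
cz_1 = 4.5
r_1 = 1
cx_2 = 5
cy_2 = 3
r_2 = 1.5
h_2 = 4.5
cx_3 = 0.5
cy_3 = 4.5
w_3 = 3
d_3 = 2
h_3 = 2.5
cx_4 = 4.5
cy_4 = 6
cz_4 = 10.5
cy_5 = 3
cz_5 = 5.5
w_5 = 2.5
d_5 = 3.5
h_5 = 3.5
cx_6 = 2
cy_6 = 1
cz_6 = 5
w_6 = 4
d_6 = 1.5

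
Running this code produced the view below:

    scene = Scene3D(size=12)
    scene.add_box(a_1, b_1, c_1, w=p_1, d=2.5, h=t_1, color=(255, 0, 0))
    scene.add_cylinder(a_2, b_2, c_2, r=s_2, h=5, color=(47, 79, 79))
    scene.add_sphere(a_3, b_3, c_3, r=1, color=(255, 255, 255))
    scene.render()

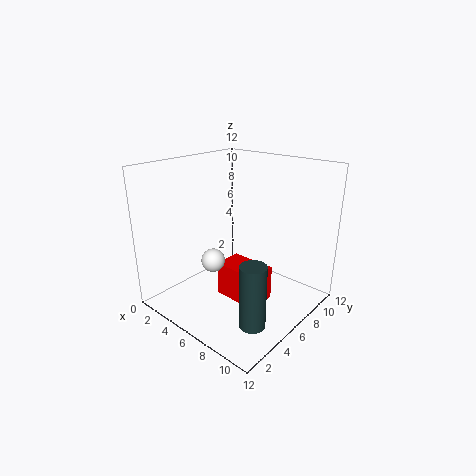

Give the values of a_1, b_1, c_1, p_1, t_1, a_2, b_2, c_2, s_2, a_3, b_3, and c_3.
a_1 = 4.5, b_1 = 5, c_1 = 0.5, p_1 = 4, t_1 = 3, a_2 = 10, b_2 = 3, c_2 = 1, s_2 = 1, a_3 = 4.5, b_3 = 4.5, c_3 = 4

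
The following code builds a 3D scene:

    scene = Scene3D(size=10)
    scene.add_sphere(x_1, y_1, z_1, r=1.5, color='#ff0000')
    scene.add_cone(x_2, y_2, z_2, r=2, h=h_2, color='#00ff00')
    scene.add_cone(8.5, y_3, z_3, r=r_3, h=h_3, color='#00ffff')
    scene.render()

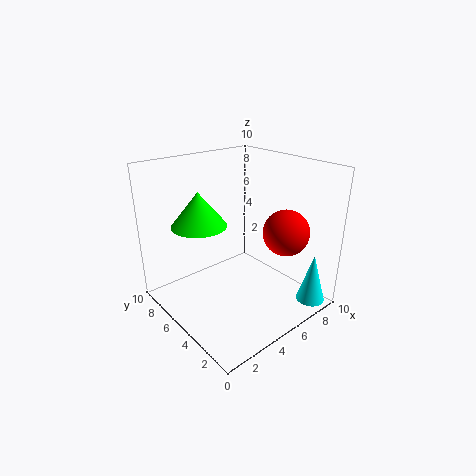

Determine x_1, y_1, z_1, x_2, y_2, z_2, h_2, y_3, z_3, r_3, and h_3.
x_1 = 6.5, y_1 = 2, z_1 = 6, x_2 = 3.5, y_2 = 7.5, z_2 = 5.5, h_2 = 2.5, y_3 = 1, z_3 = 0.5, r_3 = 1, h_3 = 3.5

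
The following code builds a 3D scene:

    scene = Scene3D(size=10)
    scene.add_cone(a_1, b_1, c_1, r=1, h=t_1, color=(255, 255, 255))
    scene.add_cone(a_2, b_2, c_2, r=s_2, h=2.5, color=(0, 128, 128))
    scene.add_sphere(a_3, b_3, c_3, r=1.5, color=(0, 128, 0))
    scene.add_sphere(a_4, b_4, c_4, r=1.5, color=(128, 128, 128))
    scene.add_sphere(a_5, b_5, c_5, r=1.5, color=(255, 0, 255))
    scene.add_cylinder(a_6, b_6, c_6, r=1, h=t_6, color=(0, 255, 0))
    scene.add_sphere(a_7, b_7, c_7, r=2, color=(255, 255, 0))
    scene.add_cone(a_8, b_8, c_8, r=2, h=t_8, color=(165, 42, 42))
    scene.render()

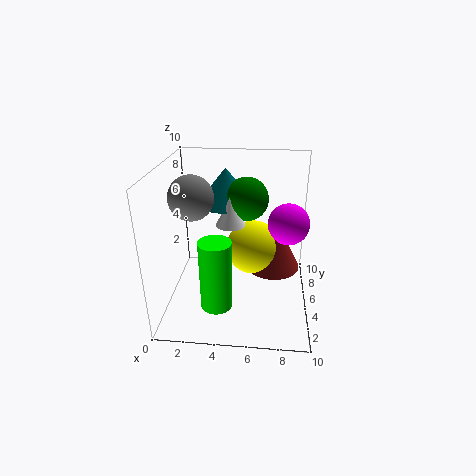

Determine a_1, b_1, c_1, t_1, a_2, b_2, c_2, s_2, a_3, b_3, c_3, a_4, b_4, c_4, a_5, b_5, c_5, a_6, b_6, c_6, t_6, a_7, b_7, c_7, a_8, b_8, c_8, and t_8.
a_1 = 4.5; b_1 = 5; c_1 = 6; t_1 = 2; a_2 = 4; b_2 = 6.5; c_2 = 7; s_2 = 2; a_3 = 5.5; b_3 = 6; c_3 = 7.5; a_4 = 2; b_4 = 4.5; c_4 = 8; a_5 = 8.5; b_5 = 6.5; c_5 = 5.5; a_6 = 4; b_6 = 1.5; c_6 = 2; t_6 = 4.5; a_7 = 6; b_7 = 6.5; c_7 = 3.5; a_8 = 7.5; b_8 = 6.5; c_8 = 2; t_8 = 4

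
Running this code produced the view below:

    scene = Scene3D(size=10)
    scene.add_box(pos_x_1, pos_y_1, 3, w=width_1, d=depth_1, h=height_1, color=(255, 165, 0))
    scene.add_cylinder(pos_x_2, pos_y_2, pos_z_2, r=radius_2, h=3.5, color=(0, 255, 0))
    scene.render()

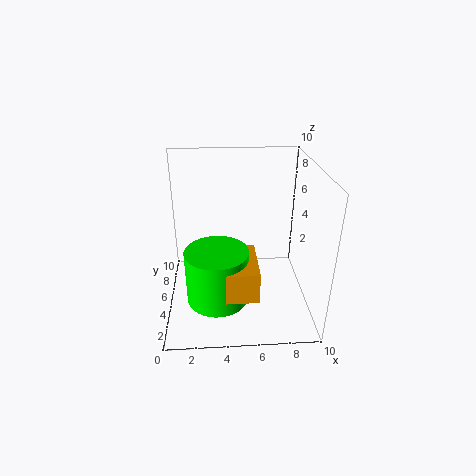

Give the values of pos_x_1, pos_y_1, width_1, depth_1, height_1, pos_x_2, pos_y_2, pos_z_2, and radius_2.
pos_x_1 = 4
pos_y_1 = 0.5
width_1 = 2
depth_1 = 3.5
height_1 = 2
pos_x_2 = 3.5
pos_y_2 = 2.5
pos_z_2 = 2
radius_2 = 2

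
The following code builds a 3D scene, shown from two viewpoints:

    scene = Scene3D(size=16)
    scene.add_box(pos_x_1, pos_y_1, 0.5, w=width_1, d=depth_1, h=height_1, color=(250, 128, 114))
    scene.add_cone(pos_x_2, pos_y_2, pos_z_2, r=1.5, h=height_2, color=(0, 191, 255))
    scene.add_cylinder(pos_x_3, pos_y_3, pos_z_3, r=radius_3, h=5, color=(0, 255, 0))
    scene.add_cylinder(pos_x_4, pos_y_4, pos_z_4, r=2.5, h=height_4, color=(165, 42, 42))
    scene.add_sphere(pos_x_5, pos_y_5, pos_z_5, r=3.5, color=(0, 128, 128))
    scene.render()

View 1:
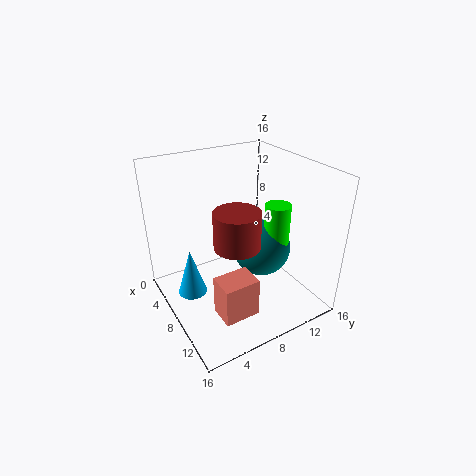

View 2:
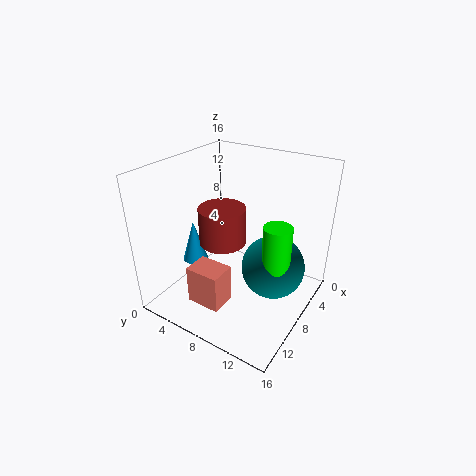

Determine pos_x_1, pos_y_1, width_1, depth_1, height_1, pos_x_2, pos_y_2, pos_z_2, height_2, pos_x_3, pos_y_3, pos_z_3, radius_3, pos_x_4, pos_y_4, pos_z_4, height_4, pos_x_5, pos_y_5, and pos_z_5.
pos_x_1 = 9.5, pos_y_1 = 4, width_1 = 3, depth_1 = 4, height_1 = 4.5, pos_x_2 = 8.5, pos_y_2 = 2, pos_z_2 = 3.5, height_2 = 5, pos_x_3 = 8.5, pos_y_3 = 13, pos_z_3 = 6, radius_3 = 1.5, pos_x_4 = 9.5, pos_y_4 = 7, pos_z_4 = 8, height_4 = 4, pos_x_5 = 7, pos_y_5 = 12, pos_z_5 = 5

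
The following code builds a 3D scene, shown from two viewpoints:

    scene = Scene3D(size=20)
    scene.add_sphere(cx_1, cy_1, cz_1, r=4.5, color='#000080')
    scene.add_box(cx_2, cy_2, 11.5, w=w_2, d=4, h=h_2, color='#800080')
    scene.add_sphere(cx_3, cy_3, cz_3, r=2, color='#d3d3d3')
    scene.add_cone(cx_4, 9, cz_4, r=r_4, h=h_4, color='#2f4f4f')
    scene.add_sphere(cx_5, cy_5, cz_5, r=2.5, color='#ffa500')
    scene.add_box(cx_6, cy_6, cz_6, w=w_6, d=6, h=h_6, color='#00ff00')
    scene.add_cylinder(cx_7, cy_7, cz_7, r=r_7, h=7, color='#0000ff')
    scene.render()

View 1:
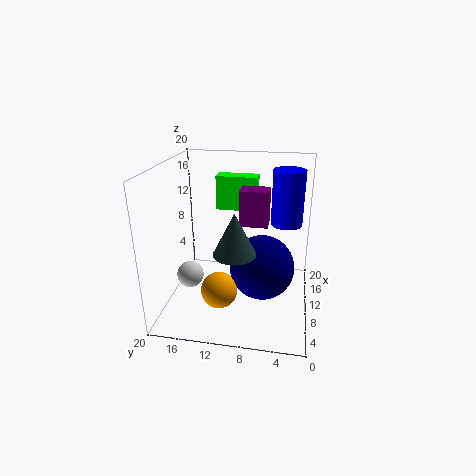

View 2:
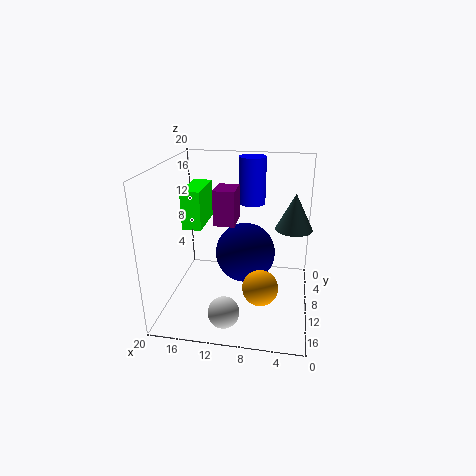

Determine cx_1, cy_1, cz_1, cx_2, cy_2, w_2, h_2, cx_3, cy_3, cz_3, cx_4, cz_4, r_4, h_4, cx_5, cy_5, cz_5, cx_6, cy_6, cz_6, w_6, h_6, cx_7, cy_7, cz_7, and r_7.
cx_1 = 9.5
cy_1 = 6.5
cz_1 = 6
cx_2 = 10.5
cy_2 = 6
w_2 = 3
h_2 = 5
cx_3 = 10.5
cy_3 = 17.5
cz_3 = 3
cx_4 = 2.5
cz_4 = 11.5
r_4 = 2.5
h_4 = 5
cx_5 = 6.5
cy_5 = 12
cz_5 = 3.5
cx_6 = 14
cy_6 = 8
cz_6 = 12.5
w_6 = 2.5
h_6 = 5
cx_7 = 9
cy_7 = 3.5
cz_7 = 13
r_7 = 2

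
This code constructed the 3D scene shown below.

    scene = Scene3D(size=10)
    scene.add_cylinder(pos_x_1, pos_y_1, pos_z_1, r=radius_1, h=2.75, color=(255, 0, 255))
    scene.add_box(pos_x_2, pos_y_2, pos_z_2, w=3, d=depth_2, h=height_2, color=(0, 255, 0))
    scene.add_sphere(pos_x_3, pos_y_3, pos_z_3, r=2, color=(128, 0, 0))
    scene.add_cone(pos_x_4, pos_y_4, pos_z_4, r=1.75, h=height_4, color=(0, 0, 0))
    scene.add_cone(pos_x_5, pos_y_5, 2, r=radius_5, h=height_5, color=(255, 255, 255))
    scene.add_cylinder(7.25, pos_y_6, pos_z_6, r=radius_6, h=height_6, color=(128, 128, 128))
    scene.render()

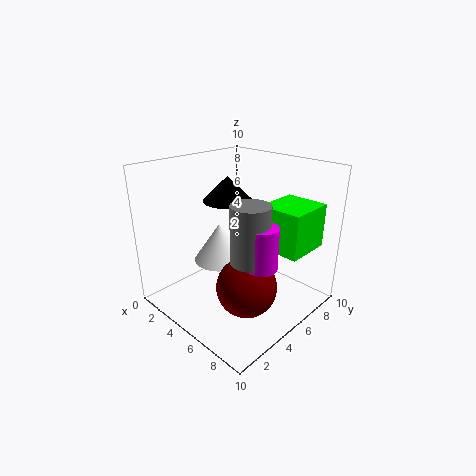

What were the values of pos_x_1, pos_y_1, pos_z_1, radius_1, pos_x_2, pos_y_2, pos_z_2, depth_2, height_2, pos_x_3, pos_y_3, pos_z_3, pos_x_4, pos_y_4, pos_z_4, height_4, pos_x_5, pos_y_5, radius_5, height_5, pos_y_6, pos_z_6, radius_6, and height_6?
pos_x_1 = 8, pos_y_1 = 4, pos_z_1 = 4.25, radius_1 = 1, pos_x_2 = 6.25, pos_y_2 = 5.75, pos_z_2 = 4.5, depth_2 = 3.25, height_2 = 3, pos_x_3 = 7, pos_y_3 = 3.75, pos_z_3 = 2.5, pos_x_4 = 3.5, pos_y_4 = 5.5, pos_z_4 = 7.25, height_4 = 1.75, pos_x_5 = 2.25, pos_y_5 = 5.75, radius_5 = 2, height_5 = 3, pos_y_6 = 3.75, pos_z_6 = 4.5, radius_6 = 1.25, height_6 = 3.75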